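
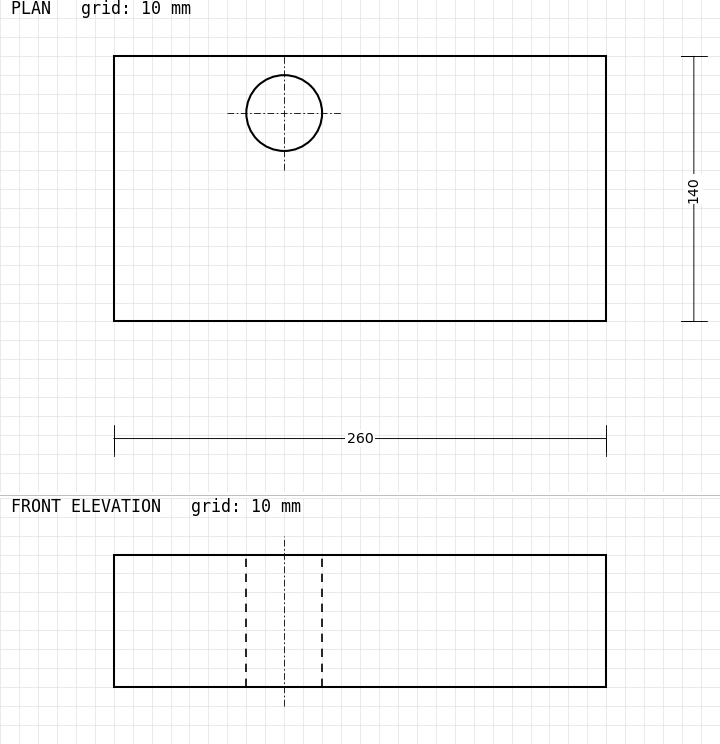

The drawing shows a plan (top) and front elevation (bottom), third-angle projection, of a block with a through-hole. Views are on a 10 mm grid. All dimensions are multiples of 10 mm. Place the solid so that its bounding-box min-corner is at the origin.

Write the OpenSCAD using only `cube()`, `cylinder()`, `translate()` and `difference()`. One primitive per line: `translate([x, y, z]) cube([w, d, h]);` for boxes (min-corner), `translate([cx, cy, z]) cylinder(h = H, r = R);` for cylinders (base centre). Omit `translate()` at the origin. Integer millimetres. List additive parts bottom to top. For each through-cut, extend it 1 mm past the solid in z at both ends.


difference() {
  cube([260, 140, 70]);
  translate([90, 110, -1]) cylinder(h = 72, r = 20);
}


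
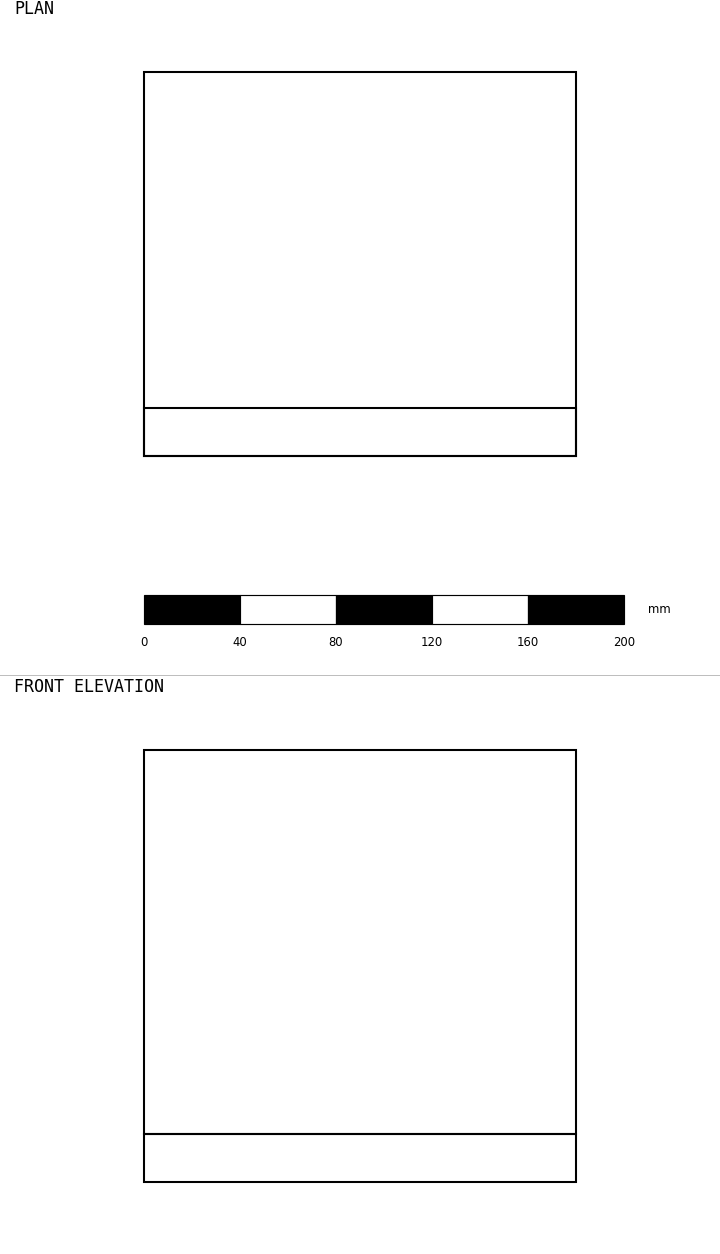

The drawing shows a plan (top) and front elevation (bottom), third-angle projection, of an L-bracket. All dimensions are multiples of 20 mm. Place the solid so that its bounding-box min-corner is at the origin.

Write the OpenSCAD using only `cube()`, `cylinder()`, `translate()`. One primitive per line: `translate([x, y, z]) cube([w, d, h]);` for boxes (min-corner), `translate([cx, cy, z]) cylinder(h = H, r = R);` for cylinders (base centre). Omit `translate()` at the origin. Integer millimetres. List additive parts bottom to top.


cube([180, 160, 20]);
translate([0, 0, 20]) cube([180, 20, 160]);


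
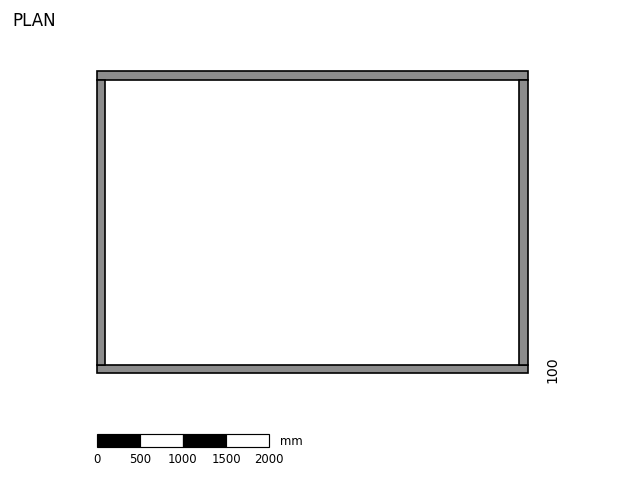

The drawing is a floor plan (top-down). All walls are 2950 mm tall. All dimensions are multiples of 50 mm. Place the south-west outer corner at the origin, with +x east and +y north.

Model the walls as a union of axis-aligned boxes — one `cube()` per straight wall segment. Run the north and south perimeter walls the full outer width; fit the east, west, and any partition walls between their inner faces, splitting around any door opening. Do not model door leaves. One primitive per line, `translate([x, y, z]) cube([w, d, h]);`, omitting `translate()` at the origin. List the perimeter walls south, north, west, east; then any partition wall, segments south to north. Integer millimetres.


cube([5000, 100, 2950]);
translate([0, 3400, 0]) cube([5000, 100, 2950]);
translate([0, 100, 0]) cube([100, 3300, 2950]);
translate([4900, 100, 0]) cube([100, 3300, 2950]);


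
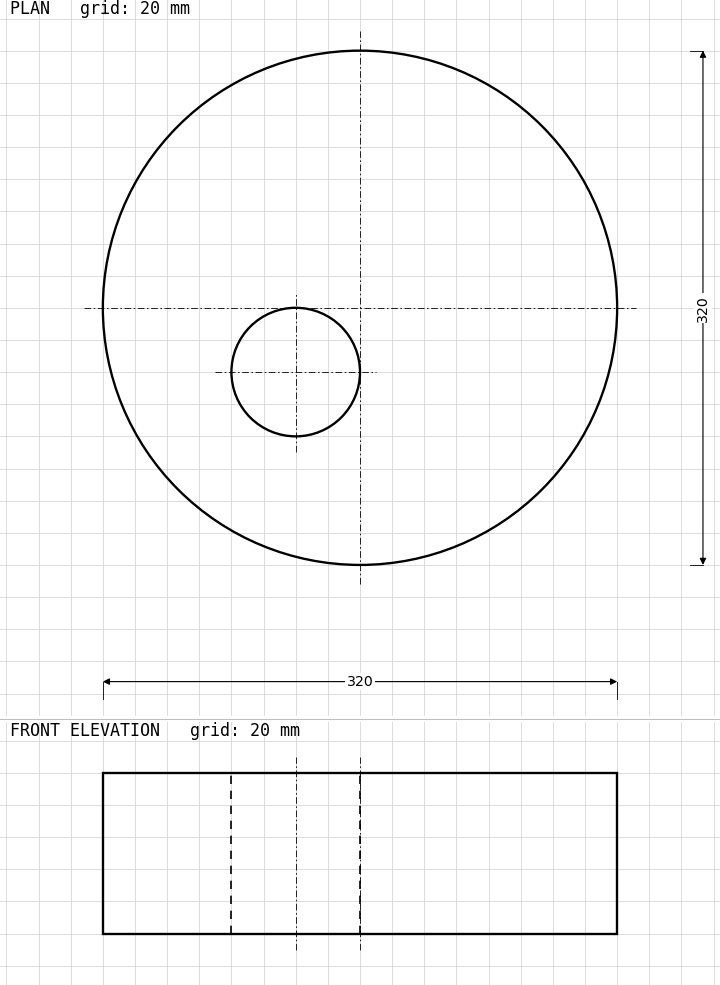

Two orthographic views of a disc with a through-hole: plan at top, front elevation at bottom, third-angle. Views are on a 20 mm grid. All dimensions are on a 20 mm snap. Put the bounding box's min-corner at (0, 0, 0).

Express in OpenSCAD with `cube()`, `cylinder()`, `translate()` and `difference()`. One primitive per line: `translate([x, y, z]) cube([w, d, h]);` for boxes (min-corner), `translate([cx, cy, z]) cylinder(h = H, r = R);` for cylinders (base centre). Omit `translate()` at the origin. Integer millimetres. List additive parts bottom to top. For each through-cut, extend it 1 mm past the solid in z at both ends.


difference() {
  translate([160, 160, 0]) cylinder(h = 100, r = 160);
  translate([120, 120, -1]) cylinder(h = 102, r = 40);
}


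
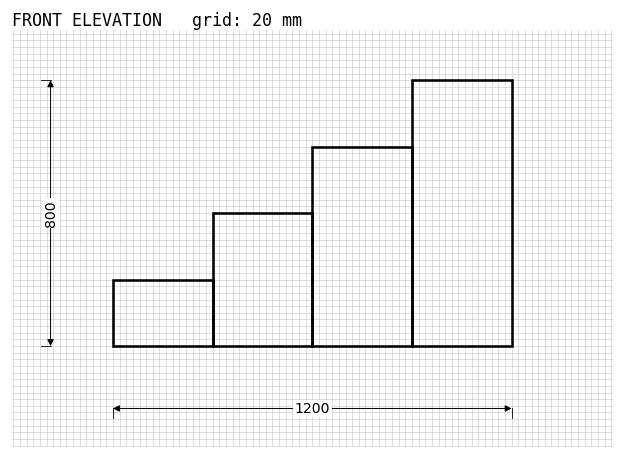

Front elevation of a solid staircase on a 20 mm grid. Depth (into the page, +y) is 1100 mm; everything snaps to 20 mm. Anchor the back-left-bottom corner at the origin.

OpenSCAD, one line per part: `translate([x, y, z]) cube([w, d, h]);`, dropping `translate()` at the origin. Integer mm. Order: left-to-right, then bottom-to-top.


cube([300, 1100, 200]);
translate([300, 0, 0]) cube([300, 1100, 400]);
translate([600, 0, 0]) cube([300, 1100, 600]);
translate([900, 0, 0]) cube([300, 1100, 800]);


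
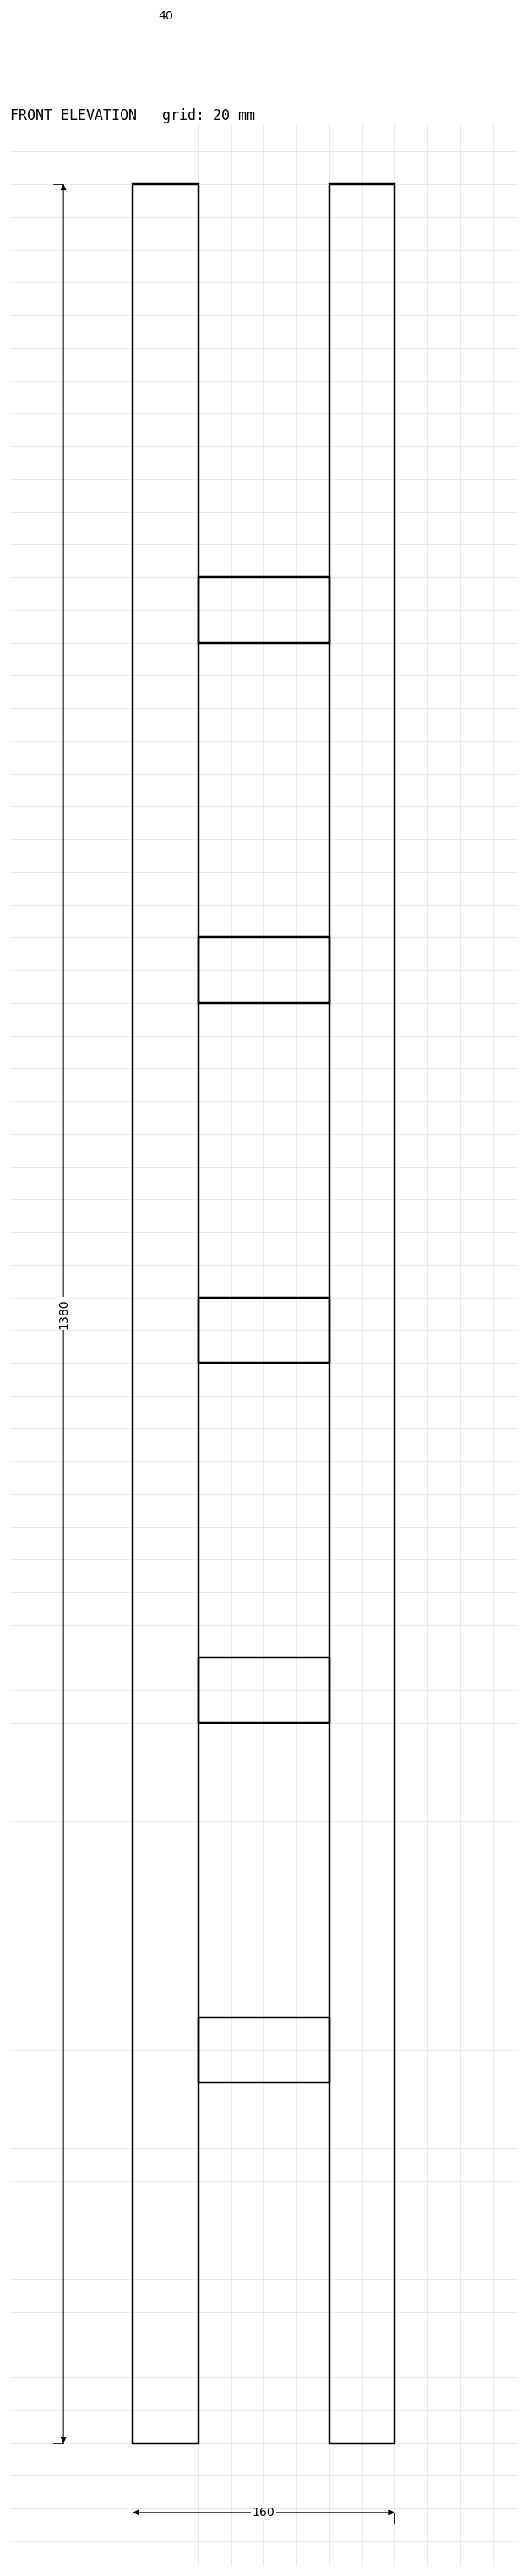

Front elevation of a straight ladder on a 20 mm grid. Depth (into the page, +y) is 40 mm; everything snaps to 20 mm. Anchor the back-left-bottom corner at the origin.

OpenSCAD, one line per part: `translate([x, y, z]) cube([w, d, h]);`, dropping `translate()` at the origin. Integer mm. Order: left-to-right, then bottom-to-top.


cube([40, 40, 1380]);
translate([40, 0, 220]) cube([80, 40, 40]);
translate([40, 0, 440]) cube([80, 40, 40]);
translate([40, 0, 660]) cube([80, 40, 40]);
translate([40, 0, 880]) cube([80, 40, 40]);
translate([40, 0, 1100]) cube([80, 40, 40]);
translate([120, 0, 0]) cube([40, 40, 1380]);


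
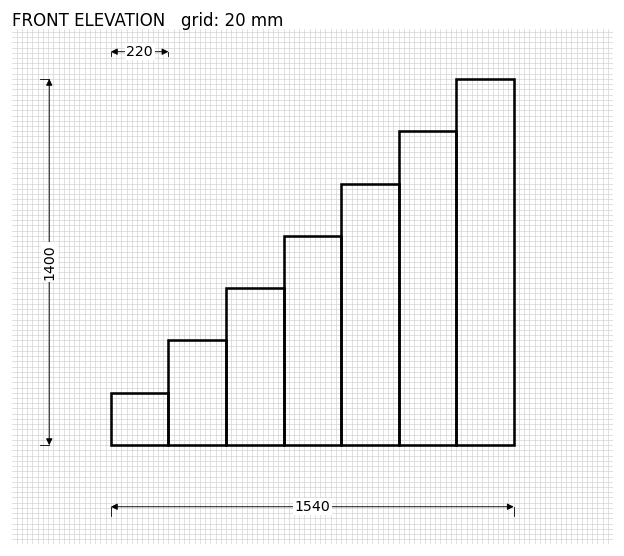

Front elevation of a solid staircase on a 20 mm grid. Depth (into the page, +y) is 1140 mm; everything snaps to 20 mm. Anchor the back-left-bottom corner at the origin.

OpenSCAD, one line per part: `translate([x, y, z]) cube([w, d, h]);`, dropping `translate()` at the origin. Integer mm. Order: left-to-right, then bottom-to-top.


cube([220, 1140, 200]);
translate([220, 0, 0]) cube([220, 1140, 400]);
translate([440, 0, 0]) cube([220, 1140, 600]);
translate([660, 0, 0]) cube([220, 1140, 800]);
translate([880, 0, 0]) cube([220, 1140, 1000]);
translate([1100, 0, 0]) cube([220, 1140, 1200]);
translate([1320, 0, 0]) cube([220, 1140, 1400]);


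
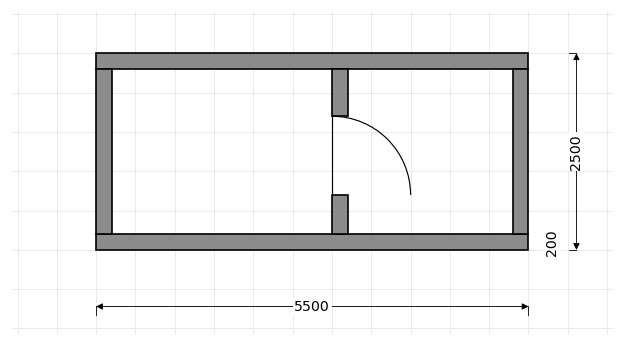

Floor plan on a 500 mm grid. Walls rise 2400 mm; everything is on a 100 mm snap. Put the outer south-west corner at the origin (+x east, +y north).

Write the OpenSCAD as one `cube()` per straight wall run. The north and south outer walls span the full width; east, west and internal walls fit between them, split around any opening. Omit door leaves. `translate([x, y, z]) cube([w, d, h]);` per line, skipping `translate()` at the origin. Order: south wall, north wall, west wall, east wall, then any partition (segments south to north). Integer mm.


cube([5500, 200, 2400]);
translate([0, 2300, 0]) cube([5500, 200, 2400]);
translate([0, 200, 0]) cube([200, 2100, 2400]);
translate([5300, 200, 0]) cube([200, 2100, 2400]);
translate([3000, 200, 0]) cube([200, 500, 2400]);
translate([3000, 1700, 0]) cube([200, 600, 2400]);


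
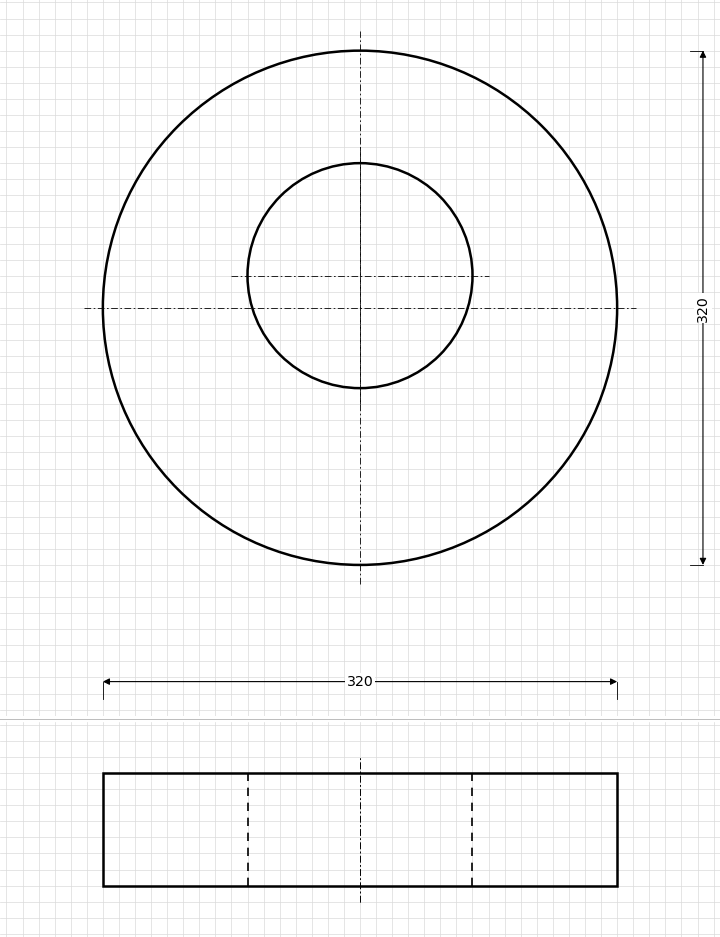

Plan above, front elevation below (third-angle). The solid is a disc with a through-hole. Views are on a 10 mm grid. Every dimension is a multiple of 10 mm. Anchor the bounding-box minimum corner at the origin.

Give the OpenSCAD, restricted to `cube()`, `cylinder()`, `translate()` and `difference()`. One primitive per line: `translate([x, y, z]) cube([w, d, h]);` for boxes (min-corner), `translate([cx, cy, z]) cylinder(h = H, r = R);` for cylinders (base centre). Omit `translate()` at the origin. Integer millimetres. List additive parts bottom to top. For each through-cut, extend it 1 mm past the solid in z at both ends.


difference() {
  translate([160, 160, 0]) cylinder(h = 70, r = 160);
  translate([160, 180, -1]) cylinder(h = 72, r = 70);
}


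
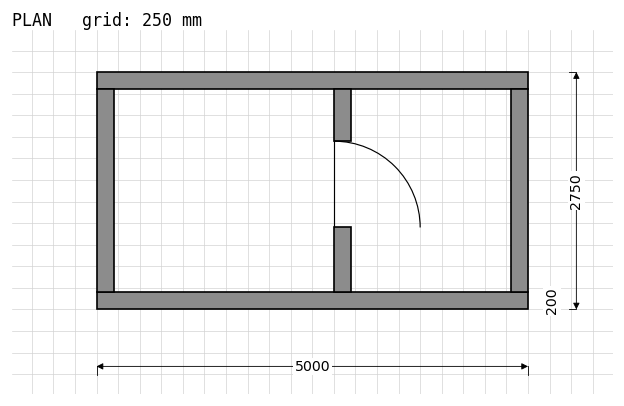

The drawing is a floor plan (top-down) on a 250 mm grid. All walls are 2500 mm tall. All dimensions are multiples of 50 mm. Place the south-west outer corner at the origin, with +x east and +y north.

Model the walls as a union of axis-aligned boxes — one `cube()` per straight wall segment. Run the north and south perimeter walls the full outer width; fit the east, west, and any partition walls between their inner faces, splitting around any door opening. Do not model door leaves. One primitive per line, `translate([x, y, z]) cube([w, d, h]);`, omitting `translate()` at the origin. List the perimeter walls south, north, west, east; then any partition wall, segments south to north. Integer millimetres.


cube([5000, 200, 2500]);
translate([0, 2550, 0]) cube([5000, 200, 2500]);
translate([0, 200, 0]) cube([200, 2350, 2500]);
translate([4800, 200, 0]) cube([200, 2350, 2500]);
translate([2750, 200, 0]) cube([200, 750, 2500]);
translate([2750, 1950, 0]) cube([200, 600, 2500]);


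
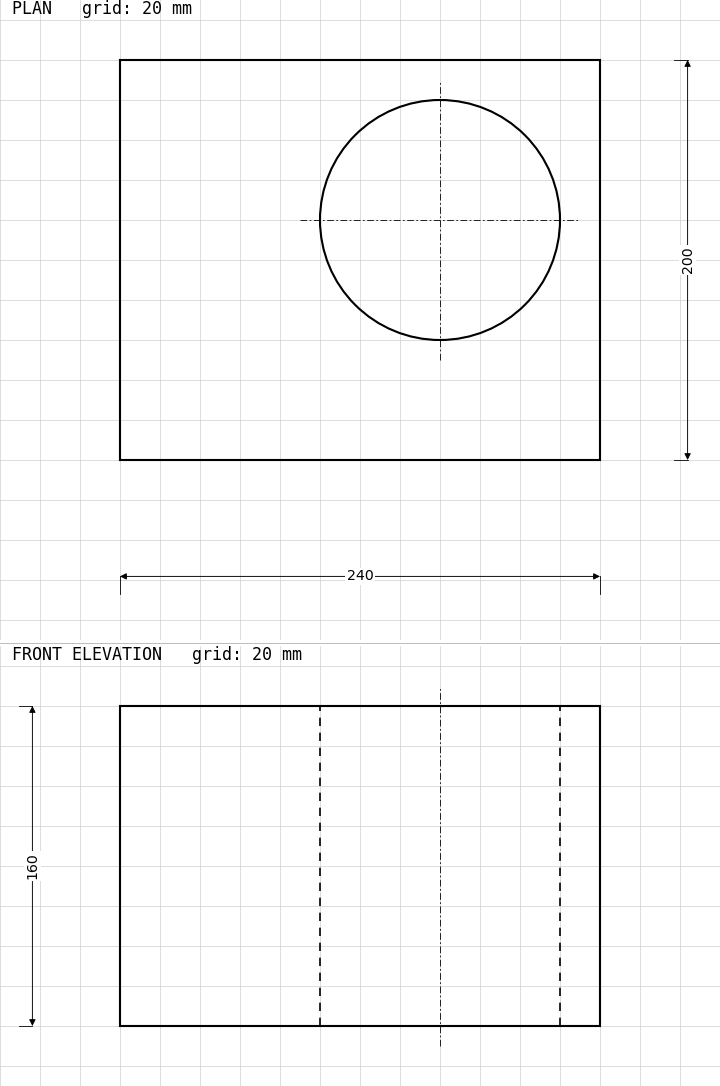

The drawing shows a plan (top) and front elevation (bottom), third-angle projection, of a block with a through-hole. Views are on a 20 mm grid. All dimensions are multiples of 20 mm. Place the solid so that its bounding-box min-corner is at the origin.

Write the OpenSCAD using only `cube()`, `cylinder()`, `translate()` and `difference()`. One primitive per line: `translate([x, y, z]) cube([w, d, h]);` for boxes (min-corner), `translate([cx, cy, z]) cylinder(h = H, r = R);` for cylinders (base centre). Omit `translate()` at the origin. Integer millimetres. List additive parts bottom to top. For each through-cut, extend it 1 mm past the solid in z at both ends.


difference() {
  cube([240, 200, 160]);
  translate([160, 120, -1]) cylinder(h = 162, r = 60);
}


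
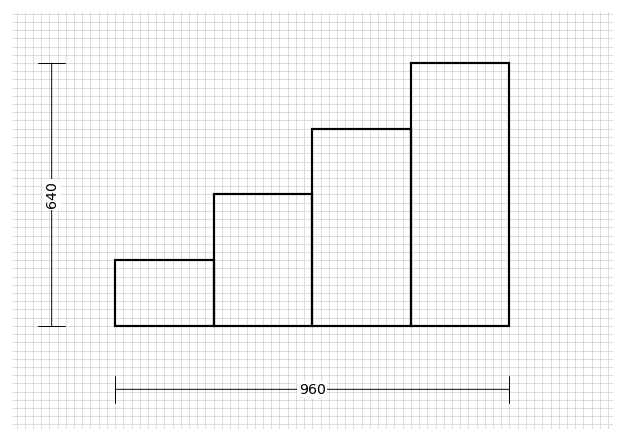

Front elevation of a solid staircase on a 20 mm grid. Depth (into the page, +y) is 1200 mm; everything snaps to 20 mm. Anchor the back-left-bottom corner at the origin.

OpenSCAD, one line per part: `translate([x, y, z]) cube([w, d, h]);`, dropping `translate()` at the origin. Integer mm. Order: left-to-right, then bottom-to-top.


cube([240, 1200, 160]);
translate([240, 0, 0]) cube([240, 1200, 320]);
translate([480, 0, 0]) cube([240, 1200, 480]);
translate([720, 0, 0]) cube([240, 1200, 640]);


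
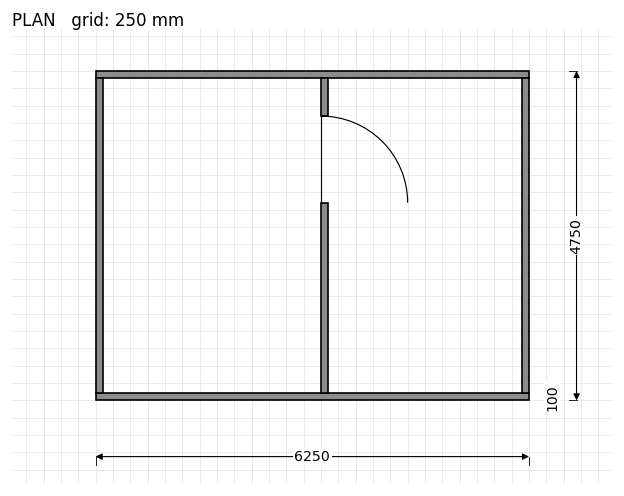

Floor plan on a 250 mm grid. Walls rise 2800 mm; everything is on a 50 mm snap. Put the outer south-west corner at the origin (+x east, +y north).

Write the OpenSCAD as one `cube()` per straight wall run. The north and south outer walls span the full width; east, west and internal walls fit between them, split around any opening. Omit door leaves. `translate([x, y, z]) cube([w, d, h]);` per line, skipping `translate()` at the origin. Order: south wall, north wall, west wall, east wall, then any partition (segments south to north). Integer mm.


cube([6250, 100, 2800]);
translate([0, 4650, 0]) cube([6250, 100, 2800]);
translate([0, 100, 0]) cube([100, 4550, 2800]);
translate([6150, 100, 0]) cube([100, 4550, 2800]);
translate([3250, 100, 0]) cube([100, 2750, 2800]);
translate([3250, 4100, 0]) cube([100, 550, 2800]);


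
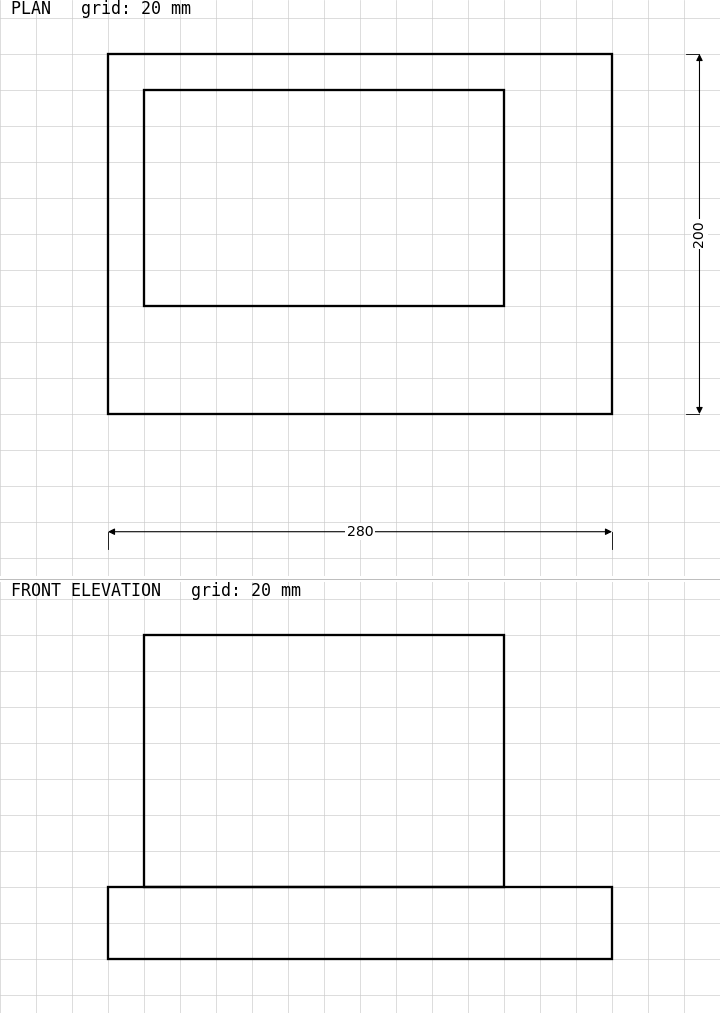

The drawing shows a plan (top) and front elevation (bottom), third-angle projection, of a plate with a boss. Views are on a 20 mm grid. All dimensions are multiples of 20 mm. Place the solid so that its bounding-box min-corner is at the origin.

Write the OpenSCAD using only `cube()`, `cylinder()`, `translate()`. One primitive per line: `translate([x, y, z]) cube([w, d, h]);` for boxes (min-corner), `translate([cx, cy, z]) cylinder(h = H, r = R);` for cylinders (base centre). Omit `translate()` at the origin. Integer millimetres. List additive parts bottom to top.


cube([280, 200, 40]);
translate([20, 60, 40]) cube([200, 120, 140]);


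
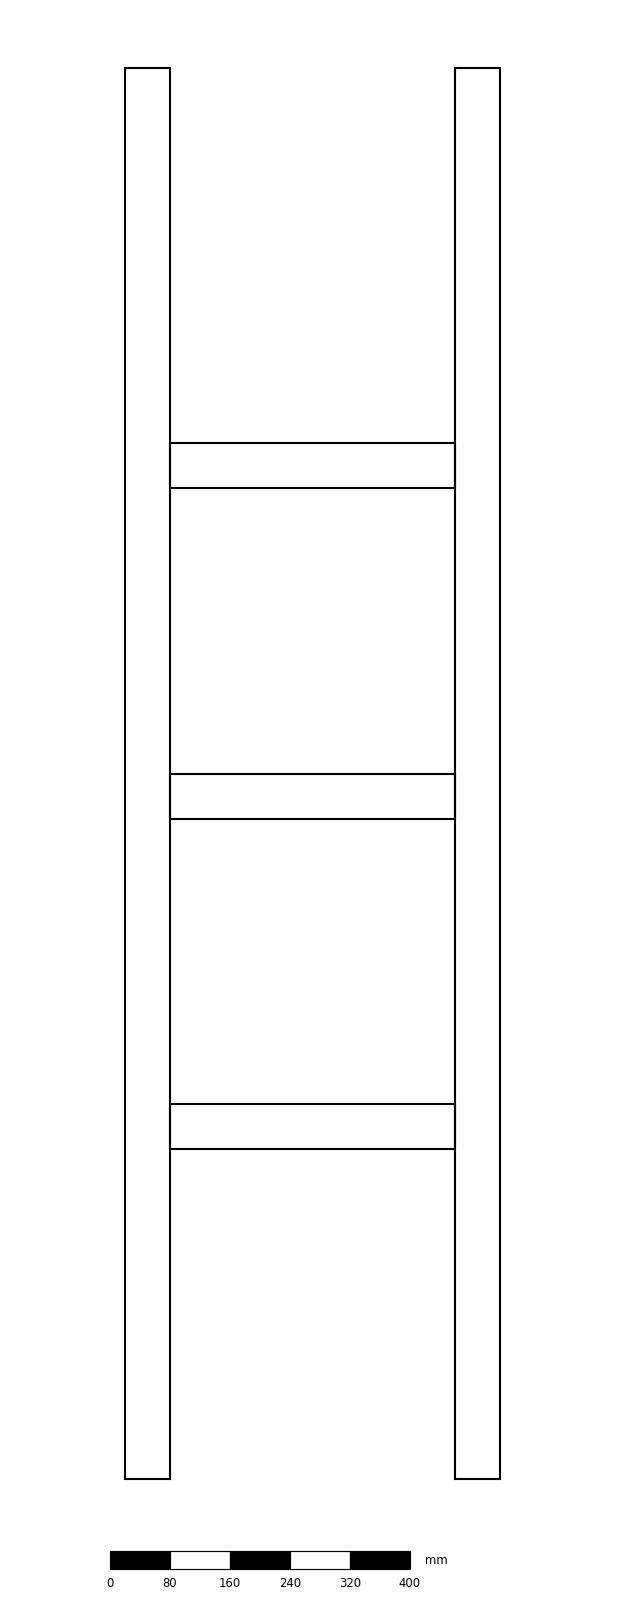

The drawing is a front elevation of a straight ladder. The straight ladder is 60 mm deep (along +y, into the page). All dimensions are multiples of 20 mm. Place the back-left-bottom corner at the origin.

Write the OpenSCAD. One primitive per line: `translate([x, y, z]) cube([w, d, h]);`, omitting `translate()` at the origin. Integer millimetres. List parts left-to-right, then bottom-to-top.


cube([60, 60, 1880]);
translate([60, 0, 440]) cube([380, 60, 60]);
translate([60, 0, 880]) cube([380, 60, 60]);
translate([60, 0, 1320]) cube([380, 60, 60]);
translate([440, 0, 0]) cube([60, 60, 1880]);


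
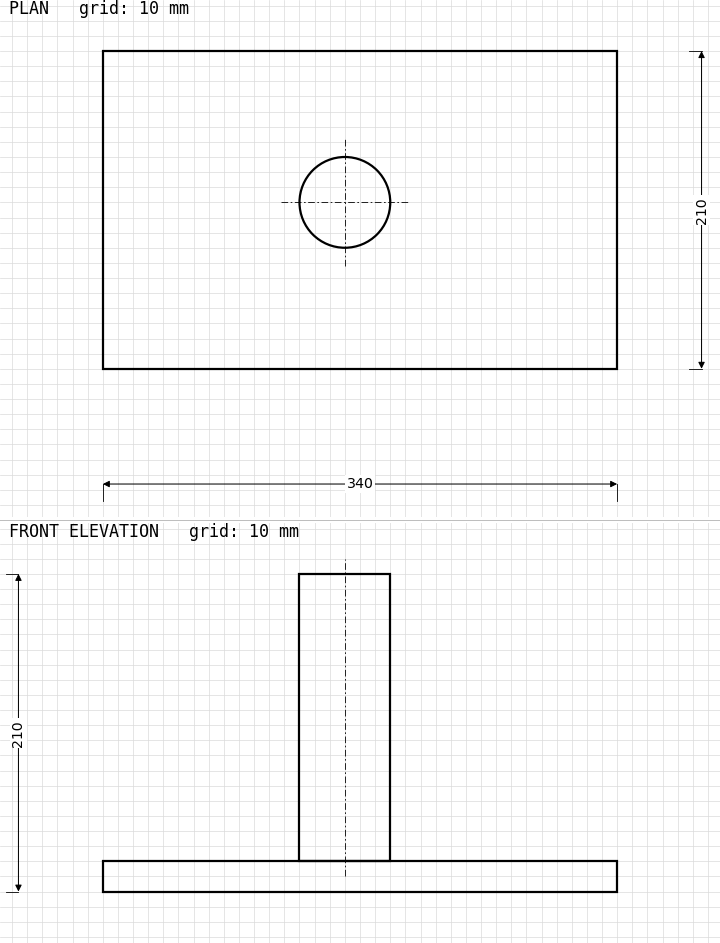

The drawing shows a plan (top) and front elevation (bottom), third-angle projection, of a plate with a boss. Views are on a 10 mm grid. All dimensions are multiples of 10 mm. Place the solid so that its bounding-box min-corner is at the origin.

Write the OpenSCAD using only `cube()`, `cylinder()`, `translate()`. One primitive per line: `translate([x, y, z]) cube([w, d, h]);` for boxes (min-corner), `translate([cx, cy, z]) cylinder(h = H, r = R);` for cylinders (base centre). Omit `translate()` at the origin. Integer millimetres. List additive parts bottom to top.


cube([340, 210, 20]);
translate([160, 110, 20]) cylinder(h = 190, r = 30);


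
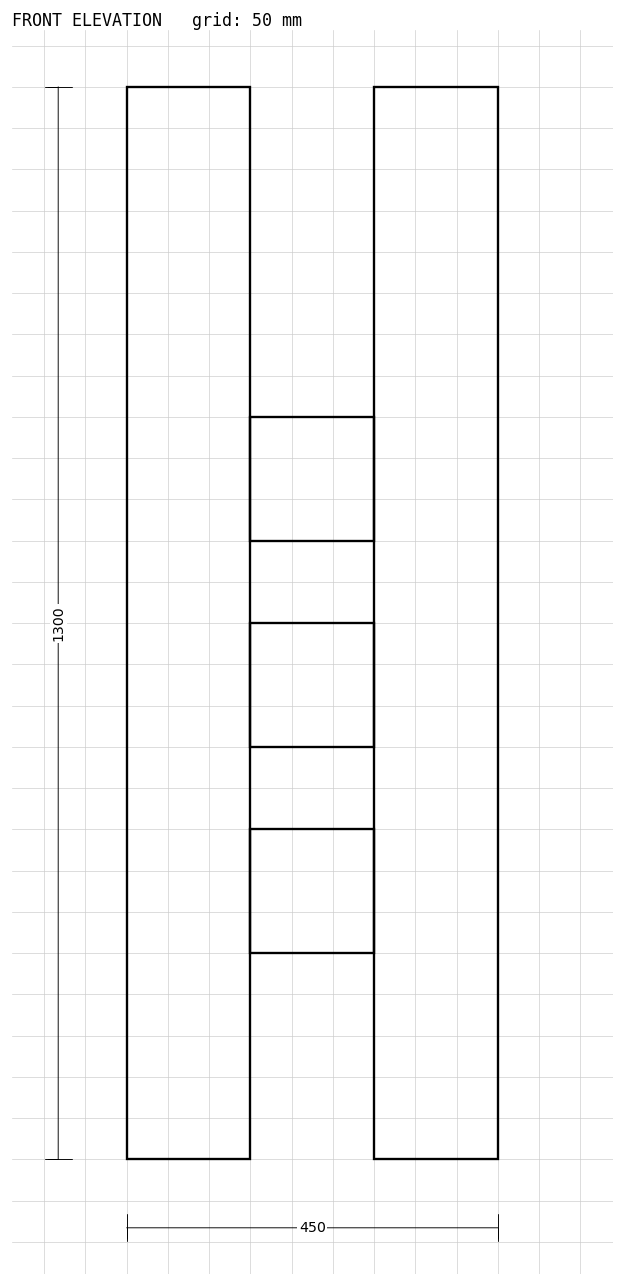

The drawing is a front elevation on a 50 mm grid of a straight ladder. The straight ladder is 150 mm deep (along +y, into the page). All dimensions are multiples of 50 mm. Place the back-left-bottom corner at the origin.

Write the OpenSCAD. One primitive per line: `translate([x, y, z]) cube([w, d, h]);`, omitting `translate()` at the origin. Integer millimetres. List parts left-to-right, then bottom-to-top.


cube([150, 150, 1300]);
translate([150, 0, 250]) cube([150, 150, 150]);
translate([150, 0, 500]) cube([150, 150, 150]);
translate([150, 0, 750]) cube([150, 150, 150]);
translate([300, 0, 0]) cube([150, 150, 1300]);


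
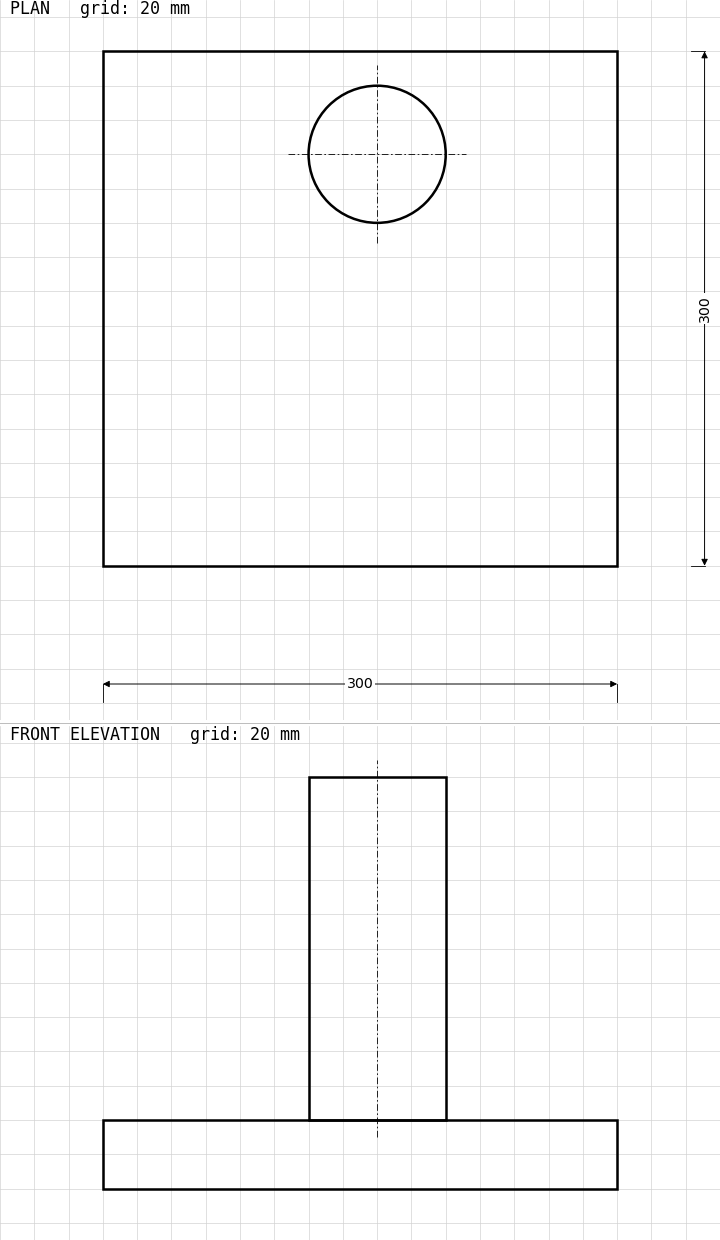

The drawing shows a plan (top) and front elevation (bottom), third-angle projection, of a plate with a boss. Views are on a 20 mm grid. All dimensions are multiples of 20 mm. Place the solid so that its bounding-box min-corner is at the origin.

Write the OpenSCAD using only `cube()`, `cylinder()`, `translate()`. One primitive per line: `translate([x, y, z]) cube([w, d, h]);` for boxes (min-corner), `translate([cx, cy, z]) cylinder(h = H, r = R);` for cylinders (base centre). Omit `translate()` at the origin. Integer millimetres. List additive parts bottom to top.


cube([300, 300, 40]);
translate([160, 240, 40]) cylinder(h = 200, r = 40);


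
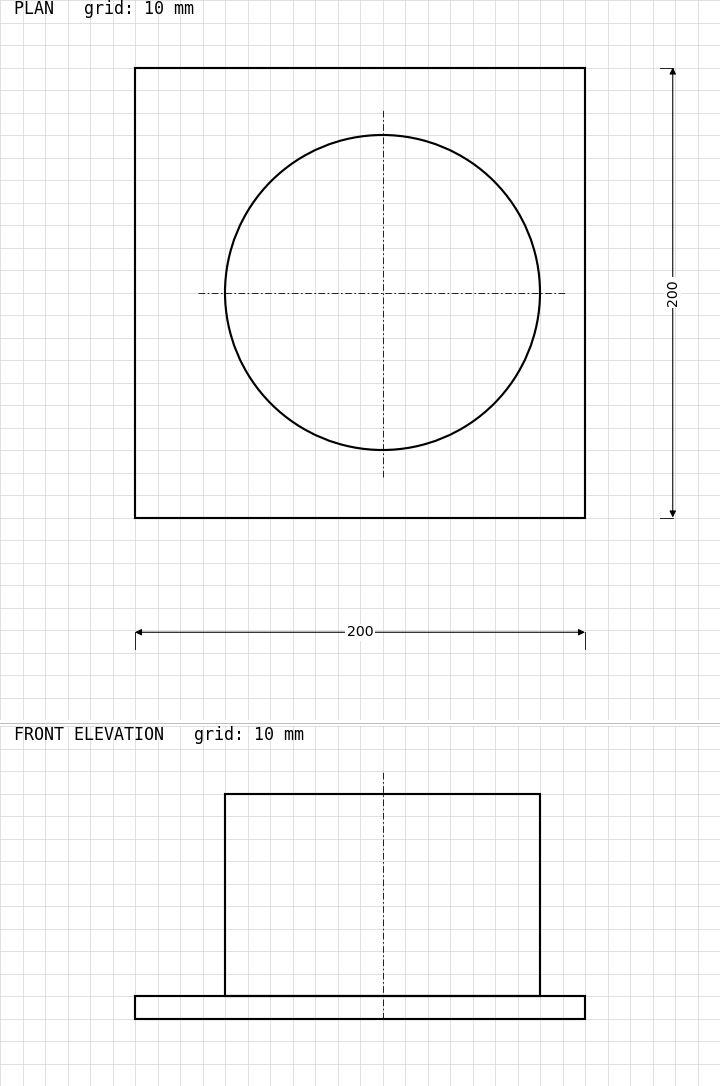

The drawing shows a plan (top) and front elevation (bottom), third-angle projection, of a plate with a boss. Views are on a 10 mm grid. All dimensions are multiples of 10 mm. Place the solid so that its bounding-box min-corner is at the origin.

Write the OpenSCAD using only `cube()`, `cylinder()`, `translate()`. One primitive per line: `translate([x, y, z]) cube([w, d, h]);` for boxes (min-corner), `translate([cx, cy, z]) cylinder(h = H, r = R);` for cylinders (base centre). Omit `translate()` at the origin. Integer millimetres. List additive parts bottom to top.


cube([200, 200, 10]);
translate([110, 100, 10]) cylinder(h = 90, r = 70);


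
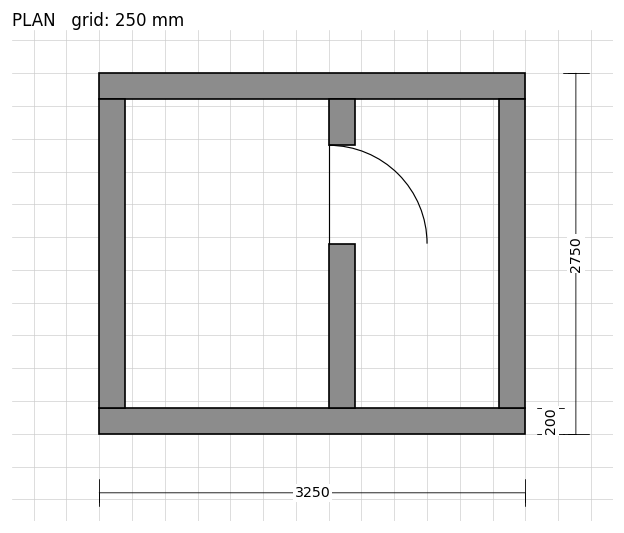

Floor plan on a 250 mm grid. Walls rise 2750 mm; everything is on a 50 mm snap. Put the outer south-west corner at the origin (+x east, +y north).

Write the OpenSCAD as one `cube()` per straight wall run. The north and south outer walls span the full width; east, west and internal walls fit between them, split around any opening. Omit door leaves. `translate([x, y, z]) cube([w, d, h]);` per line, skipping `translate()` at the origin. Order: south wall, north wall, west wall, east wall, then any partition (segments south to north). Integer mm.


cube([3250, 200, 2750]);
translate([0, 2550, 0]) cube([3250, 200, 2750]);
translate([0, 200, 0]) cube([200, 2350, 2750]);
translate([3050, 200, 0]) cube([200, 2350, 2750]);
translate([1750, 200, 0]) cube([200, 1250, 2750]);
translate([1750, 2200, 0]) cube([200, 350, 2750]);


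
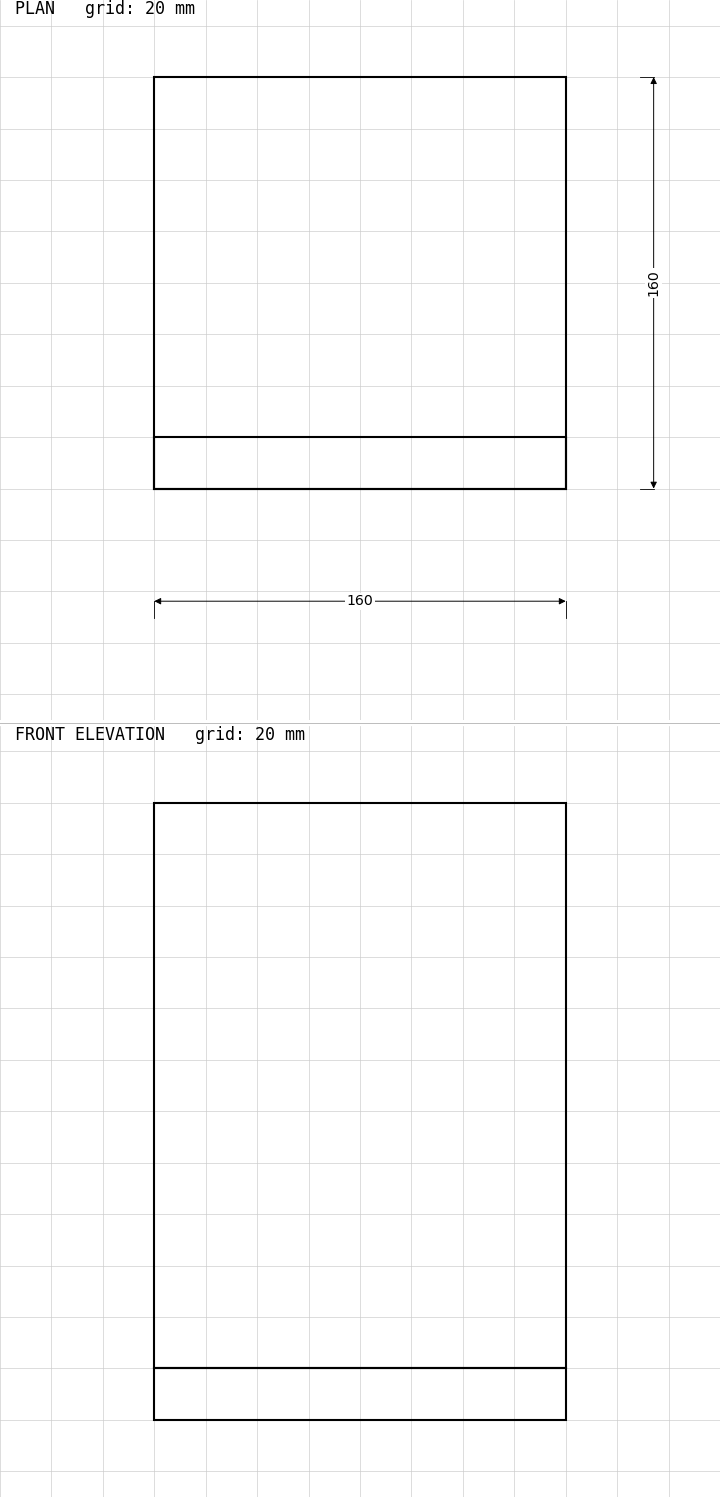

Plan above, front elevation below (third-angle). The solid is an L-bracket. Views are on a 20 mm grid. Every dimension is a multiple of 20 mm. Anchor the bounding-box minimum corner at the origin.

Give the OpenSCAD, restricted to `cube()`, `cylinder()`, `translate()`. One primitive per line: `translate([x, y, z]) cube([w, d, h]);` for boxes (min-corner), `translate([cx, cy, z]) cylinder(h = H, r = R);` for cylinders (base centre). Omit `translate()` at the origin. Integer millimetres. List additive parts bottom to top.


cube([160, 160, 20]);
translate([0, 0, 20]) cube([160, 20, 220]);


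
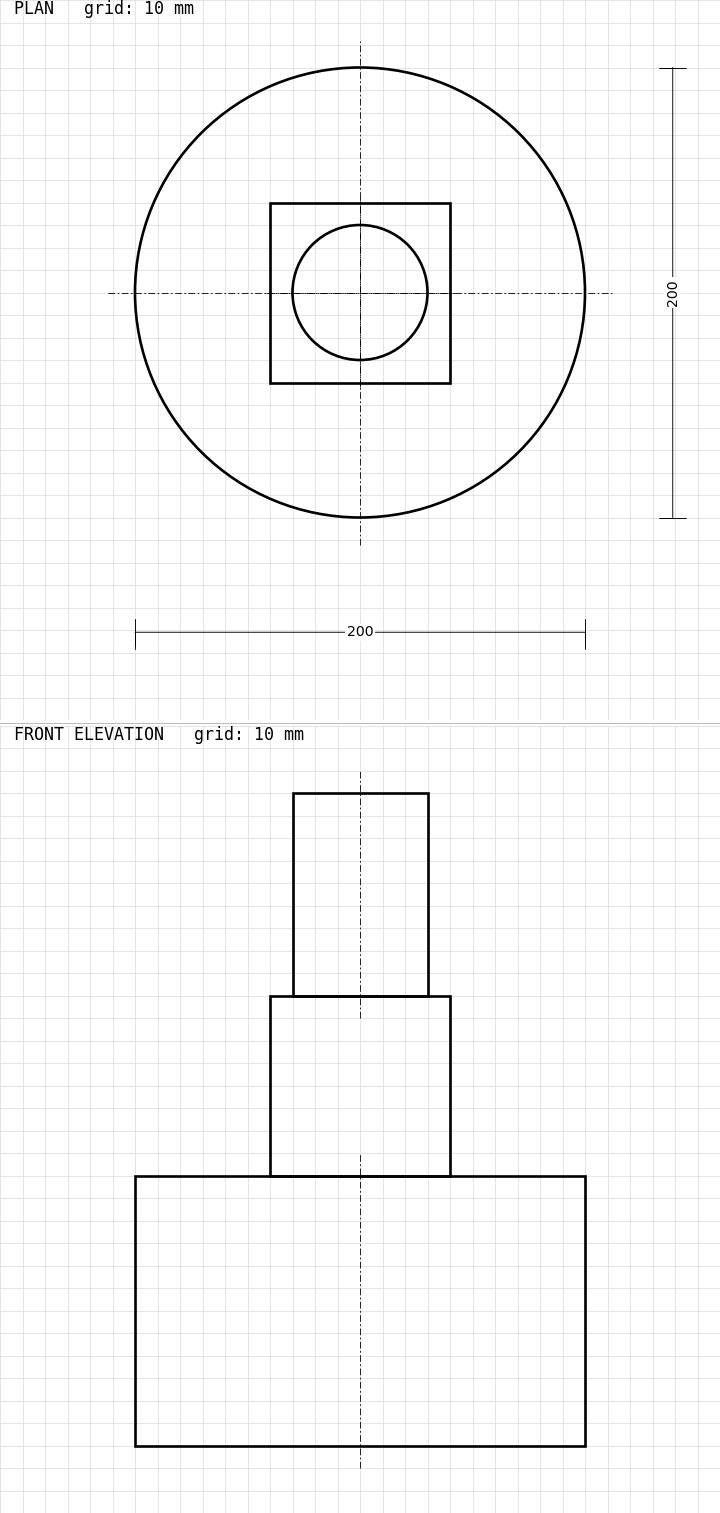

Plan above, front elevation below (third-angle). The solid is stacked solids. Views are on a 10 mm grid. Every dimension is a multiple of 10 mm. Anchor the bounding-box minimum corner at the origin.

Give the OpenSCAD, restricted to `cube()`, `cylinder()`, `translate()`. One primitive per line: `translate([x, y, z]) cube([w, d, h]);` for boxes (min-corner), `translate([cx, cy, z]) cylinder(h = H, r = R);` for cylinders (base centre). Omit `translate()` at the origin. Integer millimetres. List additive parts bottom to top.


translate([100, 100, 0]) cylinder(h = 120, r = 100);
translate([60, 60, 120]) cube([80, 80, 80]);
translate([100, 100, 200]) cylinder(h = 90, r = 30);


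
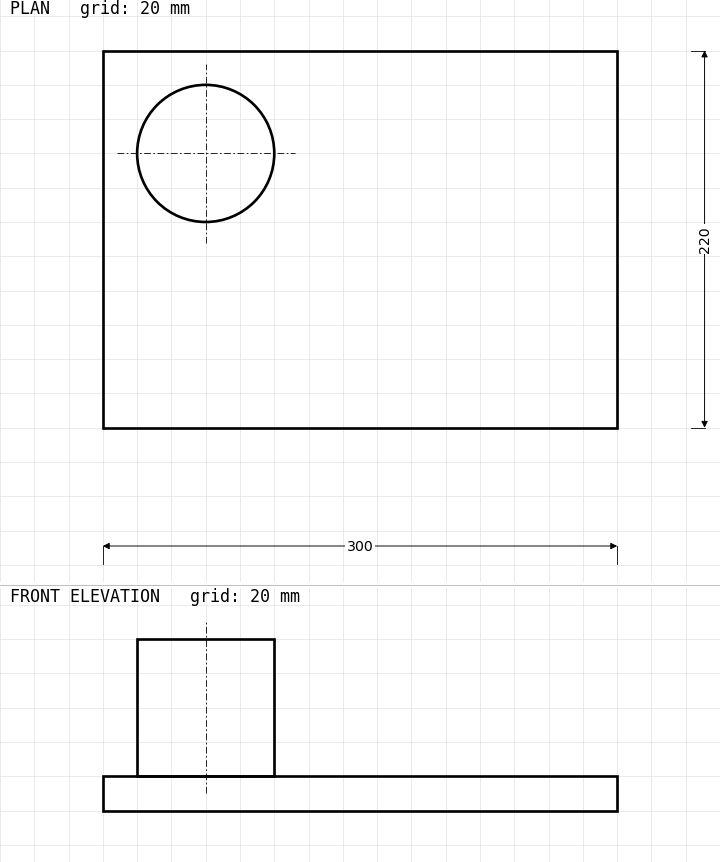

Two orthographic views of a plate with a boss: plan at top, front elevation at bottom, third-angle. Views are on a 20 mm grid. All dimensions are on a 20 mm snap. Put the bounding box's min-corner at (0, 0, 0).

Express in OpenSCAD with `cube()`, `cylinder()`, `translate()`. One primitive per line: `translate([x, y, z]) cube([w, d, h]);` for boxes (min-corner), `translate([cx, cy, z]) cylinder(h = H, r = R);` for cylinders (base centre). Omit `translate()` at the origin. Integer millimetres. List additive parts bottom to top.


cube([300, 220, 20]);
translate([60, 160, 20]) cylinder(h = 80, r = 40);


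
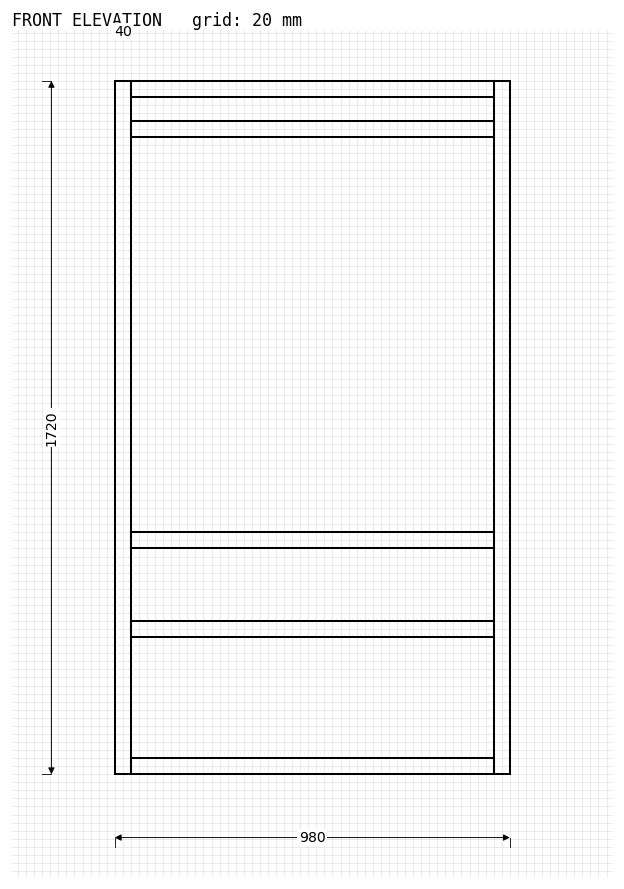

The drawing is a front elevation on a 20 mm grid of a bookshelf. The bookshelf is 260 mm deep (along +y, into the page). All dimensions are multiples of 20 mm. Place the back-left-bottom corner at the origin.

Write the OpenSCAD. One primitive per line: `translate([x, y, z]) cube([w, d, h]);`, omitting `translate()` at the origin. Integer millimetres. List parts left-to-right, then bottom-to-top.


cube([40, 260, 1720]);
translate([40, 0, 0]) cube([900, 260, 40]);
translate([40, 0, 340]) cube([900, 260, 40]);
translate([40, 0, 560]) cube([900, 260, 40]);
translate([40, 0, 1580]) cube([900, 260, 40]);
translate([40, 0, 1680]) cube([900, 260, 40]);
translate([940, 0, 0]) cube([40, 260, 1720]);


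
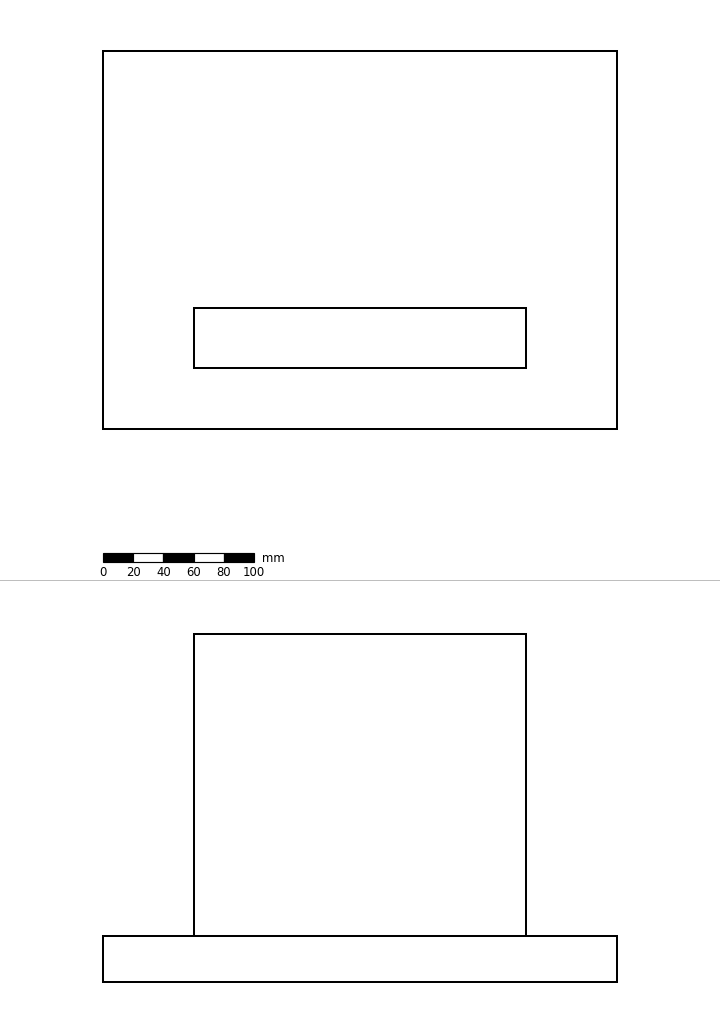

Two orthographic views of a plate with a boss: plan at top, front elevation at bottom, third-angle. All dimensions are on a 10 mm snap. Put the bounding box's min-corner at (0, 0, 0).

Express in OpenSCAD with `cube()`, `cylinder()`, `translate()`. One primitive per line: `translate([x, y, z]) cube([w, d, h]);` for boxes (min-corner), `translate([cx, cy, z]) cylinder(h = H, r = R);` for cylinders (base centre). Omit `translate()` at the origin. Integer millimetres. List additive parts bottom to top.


cube([340, 250, 30]);
translate([60, 40, 30]) cube([220, 40, 200]);


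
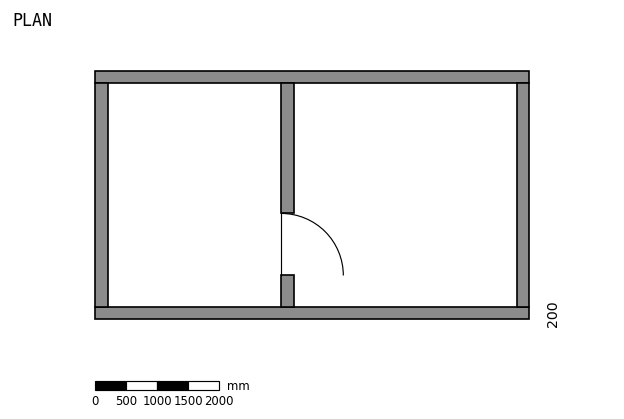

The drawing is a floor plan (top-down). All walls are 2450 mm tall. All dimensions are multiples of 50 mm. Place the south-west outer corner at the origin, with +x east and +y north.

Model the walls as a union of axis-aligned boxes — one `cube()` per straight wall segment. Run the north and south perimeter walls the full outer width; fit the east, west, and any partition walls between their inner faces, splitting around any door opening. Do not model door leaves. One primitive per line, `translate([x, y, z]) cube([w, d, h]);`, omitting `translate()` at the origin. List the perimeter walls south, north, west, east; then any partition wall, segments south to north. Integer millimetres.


cube([7000, 200, 2450]);
translate([0, 3800, 0]) cube([7000, 200, 2450]);
translate([0, 200, 0]) cube([200, 3600, 2450]);
translate([6800, 200, 0]) cube([200, 3600, 2450]);
translate([3000, 200, 0]) cube([200, 500, 2450]);
translate([3000, 1700, 0]) cube([200, 2100, 2450]);


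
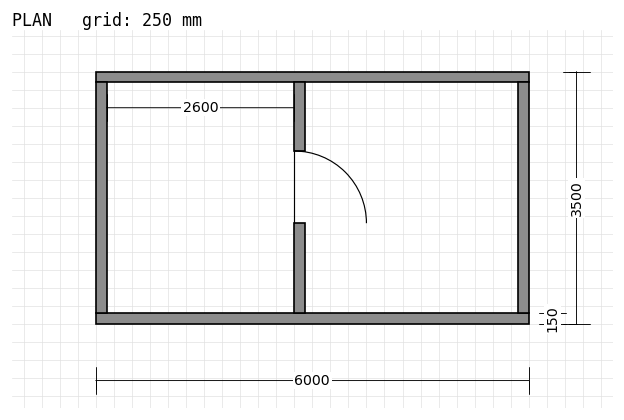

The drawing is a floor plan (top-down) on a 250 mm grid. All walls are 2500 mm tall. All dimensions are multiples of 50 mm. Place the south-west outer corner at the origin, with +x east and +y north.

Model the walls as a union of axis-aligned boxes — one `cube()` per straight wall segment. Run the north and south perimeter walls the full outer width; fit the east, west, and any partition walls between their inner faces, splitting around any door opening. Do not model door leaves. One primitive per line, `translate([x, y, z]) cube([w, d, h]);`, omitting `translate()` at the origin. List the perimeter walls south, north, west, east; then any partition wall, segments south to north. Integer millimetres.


cube([6000, 150, 2500]);
translate([0, 3350, 0]) cube([6000, 150, 2500]);
translate([0, 150, 0]) cube([150, 3200, 2500]);
translate([5850, 150, 0]) cube([150, 3200, 2500]);
translate([2750, 150, 0]) cube([150, 1250, 2500]);
translate([2750, 2400, 0]) cube([150, 950, 2500]);


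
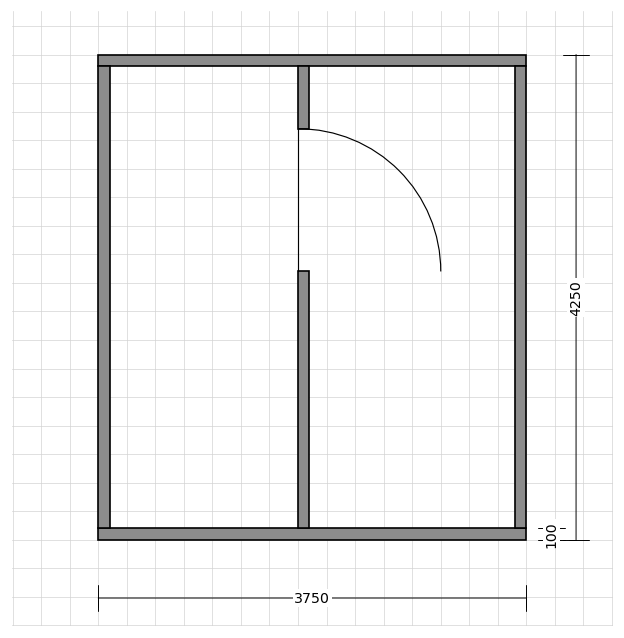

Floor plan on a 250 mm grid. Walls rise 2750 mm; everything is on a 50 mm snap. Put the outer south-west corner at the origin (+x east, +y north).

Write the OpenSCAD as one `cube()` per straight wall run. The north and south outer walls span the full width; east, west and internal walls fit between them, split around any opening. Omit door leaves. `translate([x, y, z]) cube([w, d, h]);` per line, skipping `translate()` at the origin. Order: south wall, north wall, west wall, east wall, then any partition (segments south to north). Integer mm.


cube([3750, 100, 2750]);
translate([0, 4150, 0]) cube([3750, 100, 2750]);
translate([0, 100, 0]) cube([100, 4050, 2750]);
translate([3650, 100, 0]) cube([100, 4050, 2750]);
translate([1750, 100, 0]) cube([100, 2250, 2750]);
translate([1750, 3600, 0]) cube([100, 550, 2750]);


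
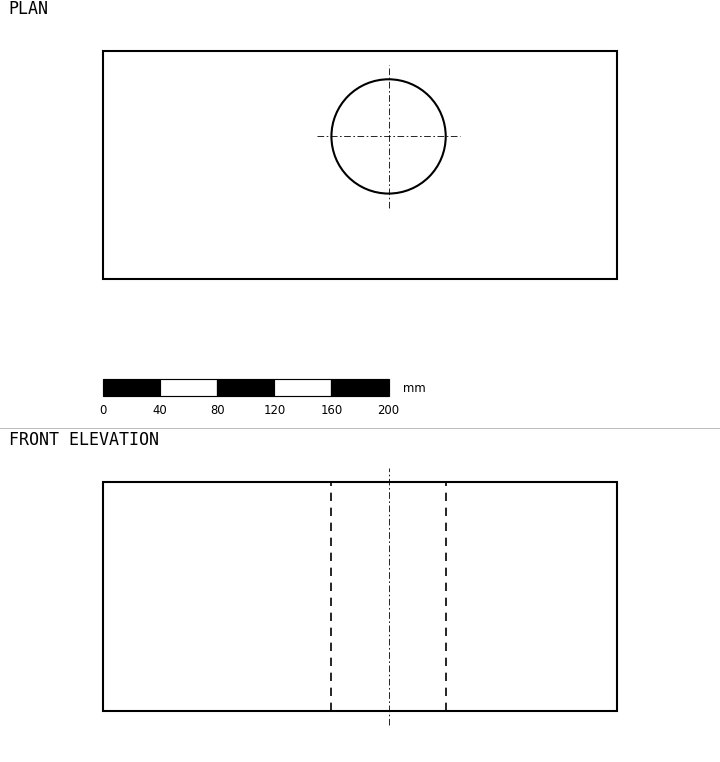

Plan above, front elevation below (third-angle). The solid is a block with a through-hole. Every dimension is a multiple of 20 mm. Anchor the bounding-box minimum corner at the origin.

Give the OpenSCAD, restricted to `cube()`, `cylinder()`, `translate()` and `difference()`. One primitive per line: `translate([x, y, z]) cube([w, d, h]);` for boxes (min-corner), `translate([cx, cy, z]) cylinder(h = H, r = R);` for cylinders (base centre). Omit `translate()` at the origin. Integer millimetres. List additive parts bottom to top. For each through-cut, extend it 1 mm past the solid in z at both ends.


difference() {
  cube([360, 160, 160]);
  translate([200, 100, -1]) cylinder(h = 162, r = 40);
}


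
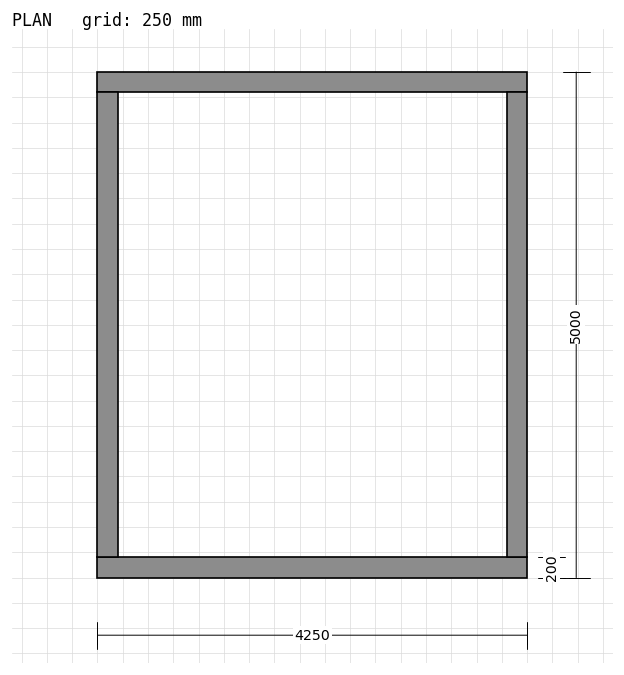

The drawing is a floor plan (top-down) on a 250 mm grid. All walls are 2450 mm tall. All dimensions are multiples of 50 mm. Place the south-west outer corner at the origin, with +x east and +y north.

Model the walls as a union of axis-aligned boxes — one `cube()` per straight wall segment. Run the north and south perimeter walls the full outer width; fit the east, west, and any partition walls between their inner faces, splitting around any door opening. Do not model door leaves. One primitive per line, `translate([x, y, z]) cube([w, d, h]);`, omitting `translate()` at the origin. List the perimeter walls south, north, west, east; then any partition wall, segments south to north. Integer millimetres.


cube([4250, 200, 2450]);
translate([0, 4800, 0]) cube([4250, 200, 2450]);
translate([0, 200, 0]) cube([200, 4600, 2450]);
translate([4050, 200, 0]) cube([200, 4600, 2450]);


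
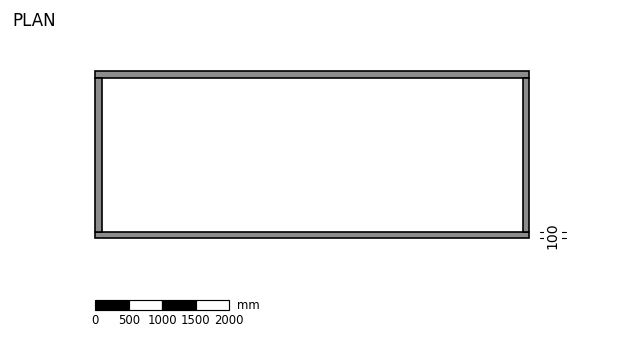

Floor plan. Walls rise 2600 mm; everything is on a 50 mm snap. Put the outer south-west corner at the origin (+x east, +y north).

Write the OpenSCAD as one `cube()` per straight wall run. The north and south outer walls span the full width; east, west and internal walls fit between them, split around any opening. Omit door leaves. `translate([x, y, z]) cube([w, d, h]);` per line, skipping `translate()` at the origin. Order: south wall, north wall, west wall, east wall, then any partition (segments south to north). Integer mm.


cube([6500, 100, 2600]);
translate([0, 2400, 0]) cube([6500, 100, 2600]);
translate([0, 100, 0]) cube([100, 2300, 2600]);
translate([6400, 100, 0]) cube([100, 2300, 2600]);


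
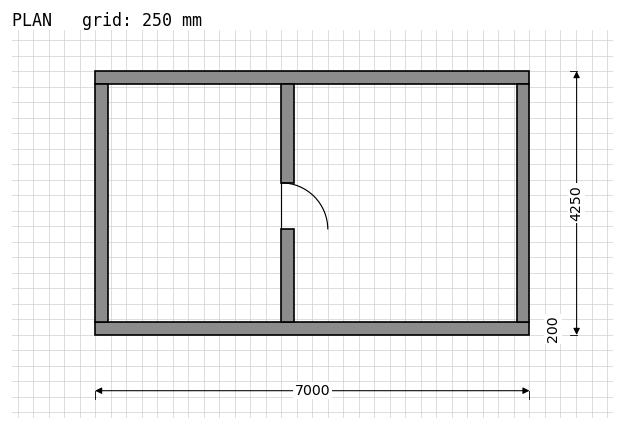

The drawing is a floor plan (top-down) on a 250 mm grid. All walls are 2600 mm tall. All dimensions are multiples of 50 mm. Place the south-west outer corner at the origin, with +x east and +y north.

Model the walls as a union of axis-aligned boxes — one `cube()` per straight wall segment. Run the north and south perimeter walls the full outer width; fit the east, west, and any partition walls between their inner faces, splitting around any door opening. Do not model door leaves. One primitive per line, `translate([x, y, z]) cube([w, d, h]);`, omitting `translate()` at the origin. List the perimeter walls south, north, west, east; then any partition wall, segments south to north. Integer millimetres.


cube([7000, 200, 2600]);
translate([0, 4050, 0]) cube([7000, 200, 2600]);
translate([0, 200, 0]) cube([200, 3850, 2600]);
translate([6800, 200, 0]) cube([200, 3850, 2600]);
translate([3000, 200, 0]) cube([200, 1500, 2600]);
translate([3000, 2450, 0]) cube([200, 1600, 2600]);


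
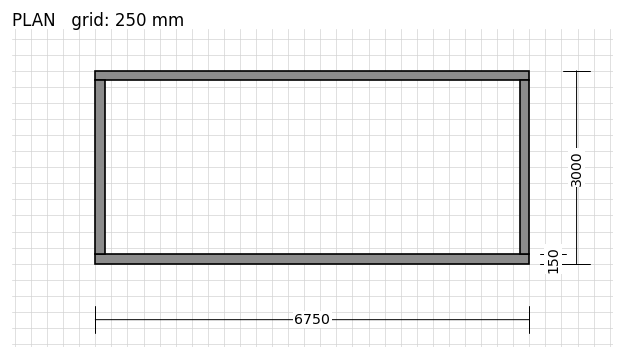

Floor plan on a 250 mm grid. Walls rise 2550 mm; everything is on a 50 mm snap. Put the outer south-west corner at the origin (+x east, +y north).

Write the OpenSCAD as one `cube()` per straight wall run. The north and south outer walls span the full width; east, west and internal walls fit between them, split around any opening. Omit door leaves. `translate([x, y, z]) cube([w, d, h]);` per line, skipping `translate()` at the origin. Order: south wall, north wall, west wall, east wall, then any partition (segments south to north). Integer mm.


cube([6750, 150, 2550]);
translate([0, 2850, 0]) cube([6750, 150, 2550]);
translate([0, 150, 0]) cube([150, 2700, 2550]);
translate([6600, 150, 0]) cube([150, 2700, 2550]);


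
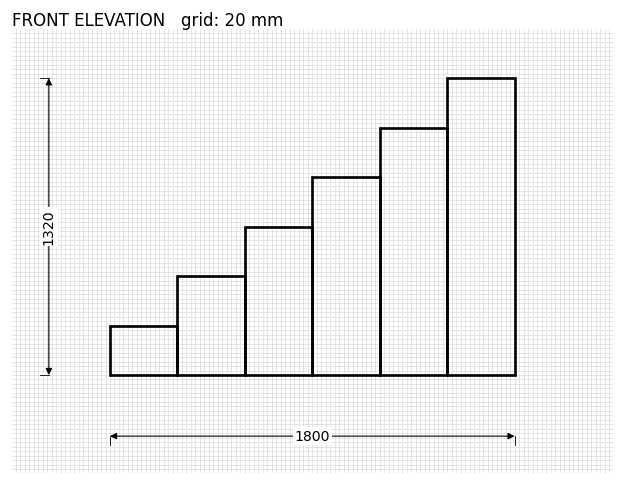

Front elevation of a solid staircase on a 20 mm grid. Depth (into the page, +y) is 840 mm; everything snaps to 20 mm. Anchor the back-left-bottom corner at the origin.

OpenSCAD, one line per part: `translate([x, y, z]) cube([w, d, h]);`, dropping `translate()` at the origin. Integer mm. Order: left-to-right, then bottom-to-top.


cube([300, 840, 220]);
translate([300, 0, 0]) cube([300, 840, 440]);
translate([600, 0, 0]) cube([300, 840, 660]);
translate([900, 0, 0]) cube([300, 840, 880]);
translate([1200, 0, 0]) cube([300, 840, 1100]);
translate([1500, 0, 0]) cube([300, 840, 1320]);


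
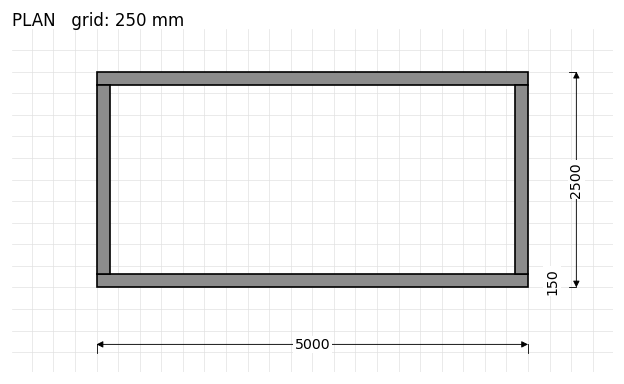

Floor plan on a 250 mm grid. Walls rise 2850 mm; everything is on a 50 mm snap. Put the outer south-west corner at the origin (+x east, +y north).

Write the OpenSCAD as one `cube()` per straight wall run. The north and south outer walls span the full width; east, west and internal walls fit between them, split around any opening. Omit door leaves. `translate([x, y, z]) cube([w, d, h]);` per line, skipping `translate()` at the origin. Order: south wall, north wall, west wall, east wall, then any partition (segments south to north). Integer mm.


cube([5000, 150, 2850]);
translate([0, 2350, 0]) cube([5000, 150, 2850]);
translate([0, 150, 0]) cube([150, 2200, 2850]);
translate([4850, 150, 0]) cube([150, 2200, 2850]);


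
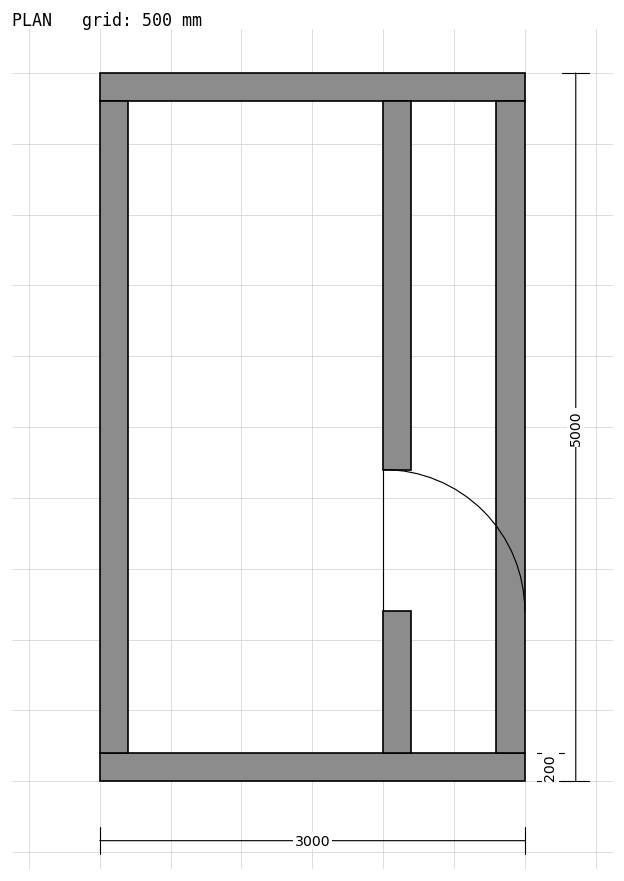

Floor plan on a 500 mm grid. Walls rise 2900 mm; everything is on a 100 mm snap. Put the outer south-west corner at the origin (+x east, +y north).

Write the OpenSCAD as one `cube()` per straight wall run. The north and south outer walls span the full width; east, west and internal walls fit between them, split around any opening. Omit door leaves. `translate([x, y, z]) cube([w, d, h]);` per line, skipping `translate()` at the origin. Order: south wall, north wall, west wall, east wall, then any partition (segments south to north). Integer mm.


cube([3000, 200, 2900]);
translate([0, 4800, 0]) cube([3000, 200, 2900]);
translate([0, 200, 0]) cube([200, 4600, 2900]);
translate([2800, 200, 0]) cube([200, 4600, 2900]);
translate([2000, 200, 0]) cube([200, 1000, 2900]);
translate([2000, 2200, 0]) cube([200, 2600, 2900]);


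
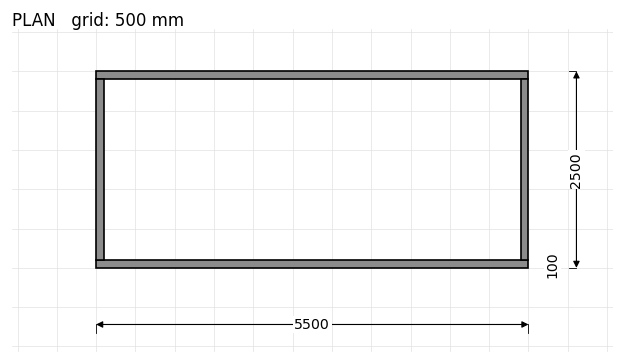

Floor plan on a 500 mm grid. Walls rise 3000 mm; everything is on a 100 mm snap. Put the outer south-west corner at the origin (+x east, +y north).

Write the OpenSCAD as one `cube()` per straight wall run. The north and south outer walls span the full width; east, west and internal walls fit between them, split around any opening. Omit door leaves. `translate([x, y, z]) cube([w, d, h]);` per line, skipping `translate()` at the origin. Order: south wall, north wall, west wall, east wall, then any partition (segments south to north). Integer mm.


cube([5500, 100, 3000]);
translate([0, 2400, 0]) cube([5500, 100, 3000]);
translate([0, 100, 0]) cube([100, 2300, 3000]);
translate([5400, 100, 0]) cube([100, 2300, 3000]);


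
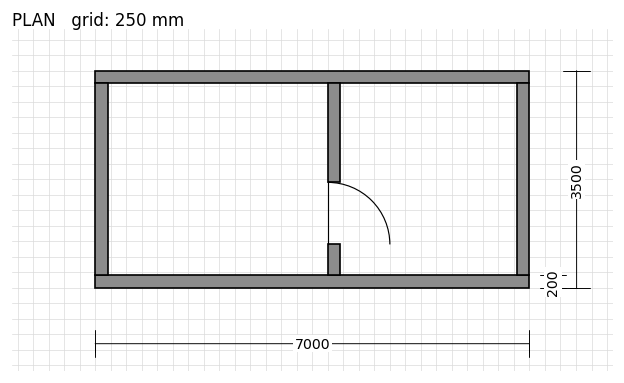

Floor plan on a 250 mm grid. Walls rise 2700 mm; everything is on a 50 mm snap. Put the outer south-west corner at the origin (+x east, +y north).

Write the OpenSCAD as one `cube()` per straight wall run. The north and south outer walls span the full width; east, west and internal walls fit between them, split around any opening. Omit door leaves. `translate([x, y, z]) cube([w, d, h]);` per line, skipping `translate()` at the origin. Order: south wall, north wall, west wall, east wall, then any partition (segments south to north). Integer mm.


cube([7000, 200, 2700]);
translate([0, 3300, 0]) cube([7000, 200, 2700]);
translate([0, 200, 0]) cube([200, 3100, 2700]);
translate([6800, 200, 0]) cube([200, 3100, 2700]);
translate([3750, 200, 0]) cube([200, 500, 2700]);
translate([3750, 1700, 0]) cube([200, 1600, 2700]);


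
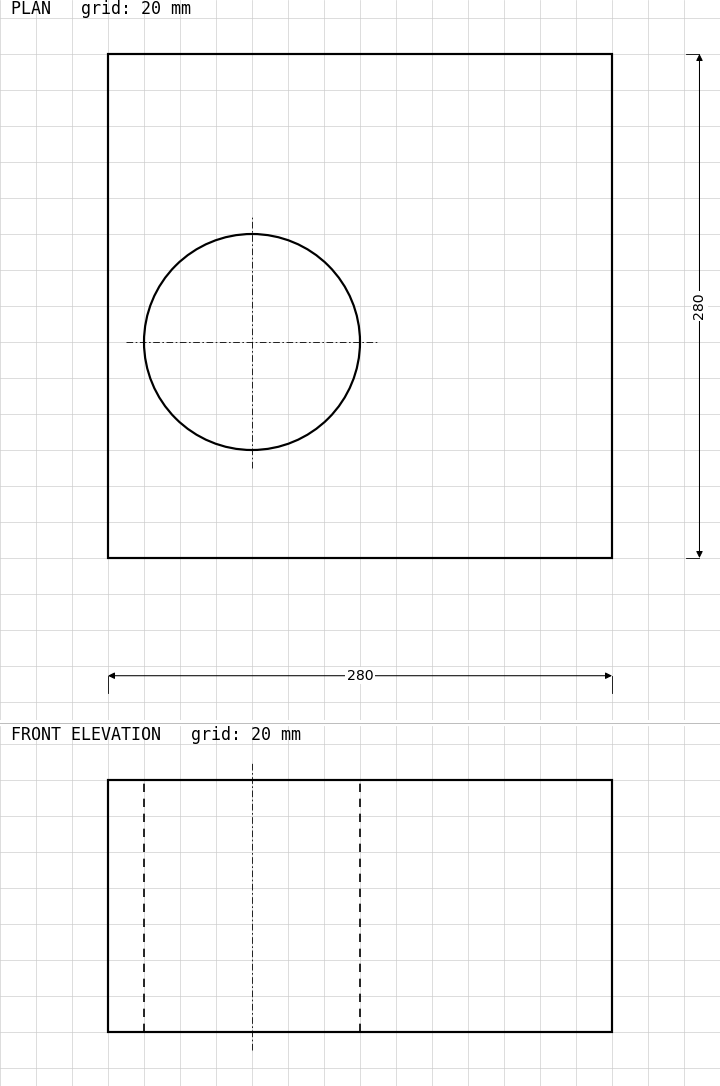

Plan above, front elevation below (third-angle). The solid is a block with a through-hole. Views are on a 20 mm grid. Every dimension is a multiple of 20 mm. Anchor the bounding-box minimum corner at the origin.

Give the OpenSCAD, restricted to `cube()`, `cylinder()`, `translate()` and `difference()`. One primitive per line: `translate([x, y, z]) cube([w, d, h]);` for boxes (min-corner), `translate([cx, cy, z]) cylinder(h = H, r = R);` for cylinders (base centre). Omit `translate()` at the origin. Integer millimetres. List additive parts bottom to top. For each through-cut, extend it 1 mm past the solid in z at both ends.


difference() {
  cube([280, 280, 140]);
  translate([80, 120, -1]) cylinder(h = 142, r = 60);
}
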